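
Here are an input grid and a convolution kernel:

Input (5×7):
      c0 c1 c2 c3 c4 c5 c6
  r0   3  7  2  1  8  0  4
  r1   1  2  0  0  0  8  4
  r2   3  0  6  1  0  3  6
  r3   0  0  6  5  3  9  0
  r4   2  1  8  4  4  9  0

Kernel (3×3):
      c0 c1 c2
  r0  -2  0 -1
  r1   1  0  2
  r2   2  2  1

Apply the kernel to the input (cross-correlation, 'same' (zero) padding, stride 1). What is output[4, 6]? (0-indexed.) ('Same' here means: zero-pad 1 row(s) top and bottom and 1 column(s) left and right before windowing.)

The receptive field on the zero-padded input at this output position is [9 0 0 / 9 0 0 / 0 0 0]. Elementwise product with the kernel and sum: 9·-2 + 0·-1 + 9·1 + 0·2 + 0·2 + 0·2 + 0·1.

-9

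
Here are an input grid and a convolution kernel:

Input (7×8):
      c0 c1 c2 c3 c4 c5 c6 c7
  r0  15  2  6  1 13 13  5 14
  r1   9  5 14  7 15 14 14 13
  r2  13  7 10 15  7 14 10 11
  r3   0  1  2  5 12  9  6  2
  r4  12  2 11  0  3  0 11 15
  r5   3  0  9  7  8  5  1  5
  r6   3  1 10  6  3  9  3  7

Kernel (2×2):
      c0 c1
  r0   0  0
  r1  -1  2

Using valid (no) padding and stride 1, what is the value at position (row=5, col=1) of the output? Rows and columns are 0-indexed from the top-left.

19

The receptive field on the input at this output position is [0 9 / 1 10]. Elementwise product with the kernel and sum: 1·-1 + 10·2.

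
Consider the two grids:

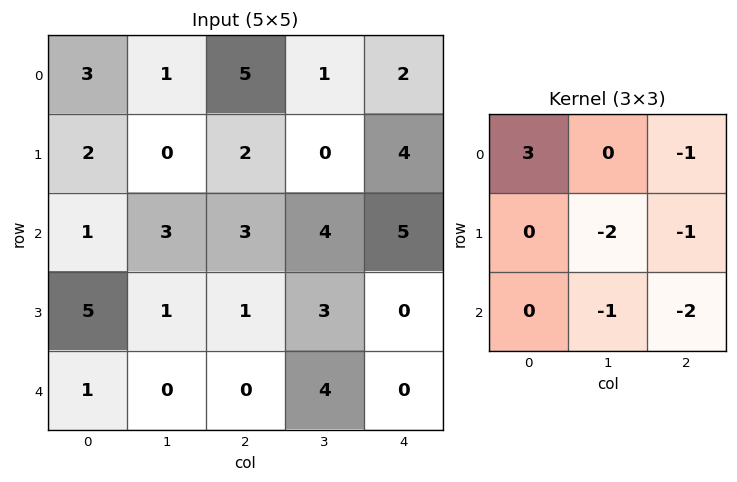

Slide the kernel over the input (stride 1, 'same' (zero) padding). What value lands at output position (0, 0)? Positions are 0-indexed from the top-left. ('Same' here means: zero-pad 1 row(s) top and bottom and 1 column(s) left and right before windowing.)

-9

The receptive field on the zero-padded input at this output position is [0 0 0 / 0 3 1 / 0 2 0]. Elementwise product with the kernel and sum: 0·3 + 0·-1 + 3·-2 + 1·-1 + 2·-1 + 0·-2.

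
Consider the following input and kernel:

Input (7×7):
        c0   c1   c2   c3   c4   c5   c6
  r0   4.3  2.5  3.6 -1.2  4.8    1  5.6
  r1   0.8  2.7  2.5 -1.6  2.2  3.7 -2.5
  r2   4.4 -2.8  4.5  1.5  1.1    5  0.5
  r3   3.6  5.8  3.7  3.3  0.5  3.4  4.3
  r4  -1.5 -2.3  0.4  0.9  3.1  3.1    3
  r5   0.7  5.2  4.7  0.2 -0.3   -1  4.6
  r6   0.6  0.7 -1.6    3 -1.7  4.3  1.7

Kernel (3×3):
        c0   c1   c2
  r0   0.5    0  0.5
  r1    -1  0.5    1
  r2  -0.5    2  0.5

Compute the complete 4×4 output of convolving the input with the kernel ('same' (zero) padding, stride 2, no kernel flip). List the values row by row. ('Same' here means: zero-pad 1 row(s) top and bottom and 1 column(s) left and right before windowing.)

7.6 0.95 11.65 -5.05
10.85 13.25 6.15 4
3.85 14.85 5.9 9.8
3.6 4.2 0.05 -3.95

Output[0,0]: The receptive field on the zero-padded input at this output position is [0 0 0 / 0 4.3 2.5 / 0 0.8 2.7]. Elementwise product with the kernel and sum: 0·0.5 + 0·0.5 + 0·-1 + 4.3·0.5 + 2.5·1 + 0·-0.5 + 0.8·2 + 2.7·0.5.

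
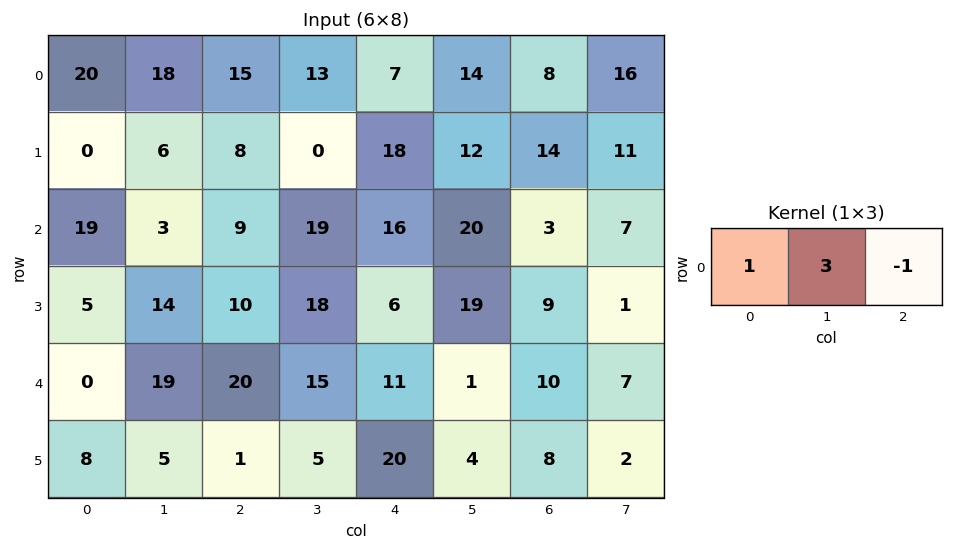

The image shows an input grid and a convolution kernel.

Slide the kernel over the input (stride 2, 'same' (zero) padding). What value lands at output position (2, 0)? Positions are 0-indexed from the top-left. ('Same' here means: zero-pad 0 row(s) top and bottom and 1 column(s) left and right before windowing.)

-19

The receptive field on the zero-padded input at this output position is [0 0 19]. Elementwise product with the kernel and sum: 0·1 + 0·3 + 19·-1.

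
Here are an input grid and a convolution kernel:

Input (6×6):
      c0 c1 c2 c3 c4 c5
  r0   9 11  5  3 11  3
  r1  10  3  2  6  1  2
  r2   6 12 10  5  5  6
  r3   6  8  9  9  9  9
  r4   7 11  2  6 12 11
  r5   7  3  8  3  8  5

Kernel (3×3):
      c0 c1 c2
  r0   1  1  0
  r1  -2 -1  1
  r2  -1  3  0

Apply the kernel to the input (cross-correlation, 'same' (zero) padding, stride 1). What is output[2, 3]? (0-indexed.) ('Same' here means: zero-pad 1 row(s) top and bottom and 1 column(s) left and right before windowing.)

6

The receptive field on the zero-padded input at this output position is [2 6 1 / 10 5 5 / 9 9 9]. Elementwise product with the kernel and sum: 2·1 + 6·1 + 10·-2 + 5·-1 + 5·1 + 9·-1 + 9·3.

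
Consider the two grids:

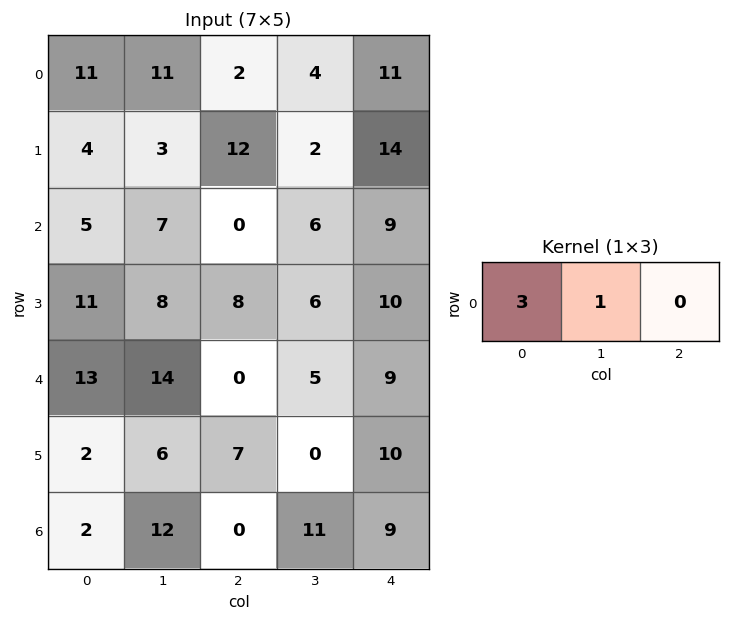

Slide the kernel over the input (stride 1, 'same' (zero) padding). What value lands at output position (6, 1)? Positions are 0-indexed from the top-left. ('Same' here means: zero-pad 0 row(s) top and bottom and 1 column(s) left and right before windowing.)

The receptive field on the zero-padded input at this output position is [2 12 0]. Elementwise product with the kernel and sum: 2·3 + 12·1.

18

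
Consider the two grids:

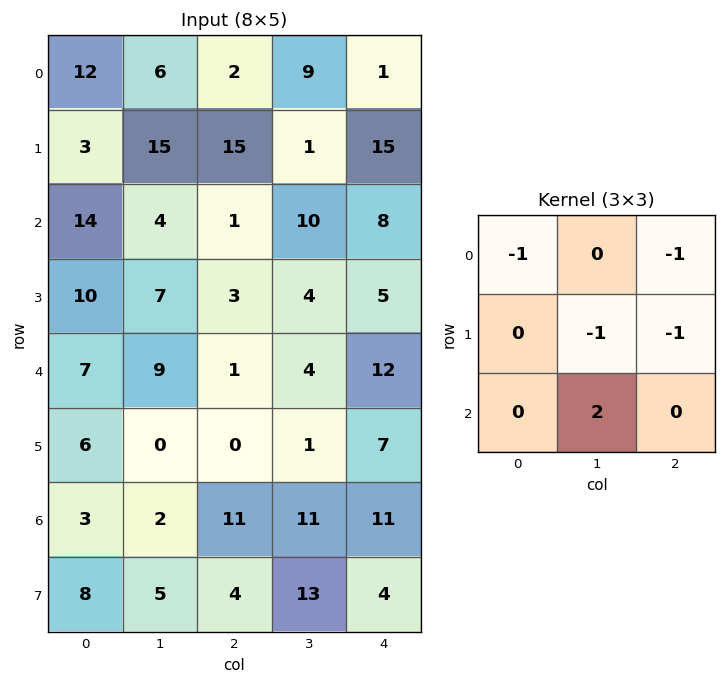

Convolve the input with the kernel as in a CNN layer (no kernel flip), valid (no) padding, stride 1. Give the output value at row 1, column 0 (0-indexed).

The receptive field on the input at this output position is [3 15 15 / 14 4 1 / 10 7 3]. Elementwise product with the kernel and sum: 3·-1 + 15·-1 + 4·-1 + 1·-1 + 7·2.

-9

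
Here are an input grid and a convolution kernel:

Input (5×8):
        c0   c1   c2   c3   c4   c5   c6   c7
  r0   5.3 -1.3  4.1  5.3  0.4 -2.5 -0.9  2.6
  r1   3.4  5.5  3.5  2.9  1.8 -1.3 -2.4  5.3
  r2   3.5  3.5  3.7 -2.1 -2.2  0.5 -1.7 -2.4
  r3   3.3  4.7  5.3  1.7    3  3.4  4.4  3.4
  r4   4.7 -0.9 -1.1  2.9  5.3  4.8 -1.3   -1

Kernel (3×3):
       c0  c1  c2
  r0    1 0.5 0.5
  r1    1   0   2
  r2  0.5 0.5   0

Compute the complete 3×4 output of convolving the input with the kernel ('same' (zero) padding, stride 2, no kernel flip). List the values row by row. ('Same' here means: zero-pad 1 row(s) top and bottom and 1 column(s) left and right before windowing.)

Output[0,0]: The receptive field on the zero-padded input at this output position is [0 0 0 / 0 5.3 -1.3 / 0 3.4 5.5]. Elementwise product with the kernel and sum: 0·1 + 0·0.5 + 0·0.5 + 0·1 + -1.3·2 + 0·0.5 + 3.4·0.5.

-0.9 13.8 2.65 0.85
13.1 13 4.4 -0.25
2.2 13.1 17.4 10.1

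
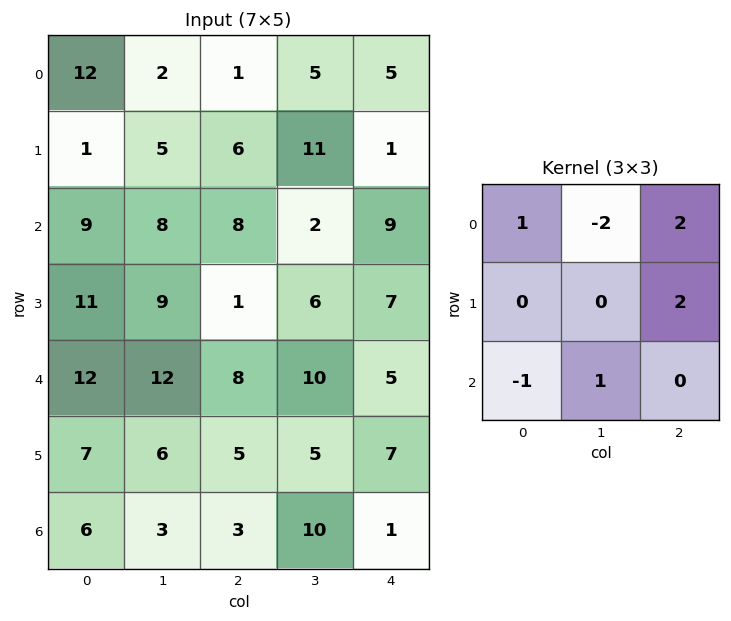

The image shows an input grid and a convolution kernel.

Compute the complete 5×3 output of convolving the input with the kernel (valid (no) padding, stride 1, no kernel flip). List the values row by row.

21 32 -3
17 11 9
11 4 38
10 38 13
11 26 19

Output[0,0]: The receptive field on the input at this output position is [12 2 1 / 1 5 6 / 9 8 8]. Elementwise product with the kernel and sum: 12·1 + 2·-2 + 1·2 + 6·2 + 9·-1 + 8·1.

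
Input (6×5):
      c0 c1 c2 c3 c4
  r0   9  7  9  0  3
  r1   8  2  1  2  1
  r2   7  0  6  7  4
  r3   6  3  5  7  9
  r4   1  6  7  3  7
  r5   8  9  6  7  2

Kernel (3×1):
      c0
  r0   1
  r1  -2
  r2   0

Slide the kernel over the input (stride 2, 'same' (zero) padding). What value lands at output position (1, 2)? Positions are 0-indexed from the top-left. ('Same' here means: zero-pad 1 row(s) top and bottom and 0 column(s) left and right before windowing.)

The receptive field on the zero-padded input at this output position is [1 / 4 / 9]. Elementwise product with the kernel and sum: 1·1 + 4·-2.

-7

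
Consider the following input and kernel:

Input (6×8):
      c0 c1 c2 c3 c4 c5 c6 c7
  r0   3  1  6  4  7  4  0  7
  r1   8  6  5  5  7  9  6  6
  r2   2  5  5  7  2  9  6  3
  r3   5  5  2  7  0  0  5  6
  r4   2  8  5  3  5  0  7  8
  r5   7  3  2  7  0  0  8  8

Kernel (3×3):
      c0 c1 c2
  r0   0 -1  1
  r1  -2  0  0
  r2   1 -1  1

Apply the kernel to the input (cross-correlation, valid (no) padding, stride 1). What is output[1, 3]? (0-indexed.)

-5

The receptive field on the input at this output position is [5 7 9 / 7 2 9 / 7 0 0]. Elementwise product with the kernel and sum: 7·-1 + 9·1 + 7·-2 + 7·1 + 0·-1 + 0·1.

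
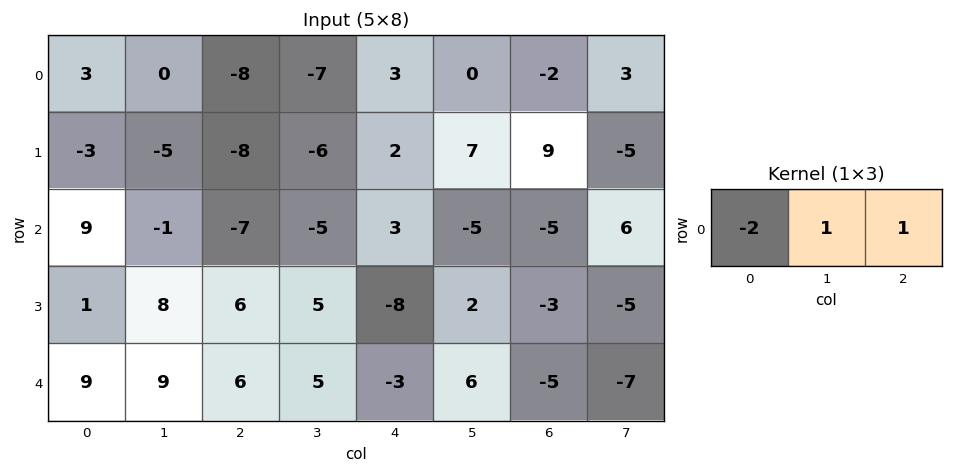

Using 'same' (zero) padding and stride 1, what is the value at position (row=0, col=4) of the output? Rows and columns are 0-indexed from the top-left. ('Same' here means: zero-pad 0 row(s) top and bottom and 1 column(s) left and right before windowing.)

The receptive field on the zero-padded input at this output position is [-7 3 0]. Elementwise product with the kernel and sum: -7·-2 + 3·1 + 0·1.

17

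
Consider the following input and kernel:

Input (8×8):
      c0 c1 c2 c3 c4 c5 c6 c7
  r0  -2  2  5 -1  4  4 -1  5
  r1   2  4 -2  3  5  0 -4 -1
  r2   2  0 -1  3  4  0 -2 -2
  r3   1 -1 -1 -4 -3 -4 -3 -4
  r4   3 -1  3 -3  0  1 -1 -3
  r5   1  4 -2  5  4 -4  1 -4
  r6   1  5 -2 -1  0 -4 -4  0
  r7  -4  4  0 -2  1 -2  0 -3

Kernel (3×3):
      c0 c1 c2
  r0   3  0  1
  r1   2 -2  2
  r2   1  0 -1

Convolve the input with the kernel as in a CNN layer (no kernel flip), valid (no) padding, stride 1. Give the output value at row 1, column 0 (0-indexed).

The receptive field on the input at this output position is [2 4 -2 / 2 0 -1 / 1 -1 -1]. Elementwise product with the kernel and sum: 2·3 + -2·1 + 2·2 + 0·-2 + -1·2 + 1·1 + -1·-1.

8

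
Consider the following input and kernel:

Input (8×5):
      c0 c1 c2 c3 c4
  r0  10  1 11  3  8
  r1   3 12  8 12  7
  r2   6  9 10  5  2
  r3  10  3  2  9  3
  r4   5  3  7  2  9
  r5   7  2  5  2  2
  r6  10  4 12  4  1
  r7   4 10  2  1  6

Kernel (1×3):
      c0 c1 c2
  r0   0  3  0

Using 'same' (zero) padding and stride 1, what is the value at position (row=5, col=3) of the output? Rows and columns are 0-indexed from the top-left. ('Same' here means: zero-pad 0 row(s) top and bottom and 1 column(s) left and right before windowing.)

6

The receptive field on the zero-padded input at this output position is [5 2 2]. Elementwise product with the kernel and sum: 2·3.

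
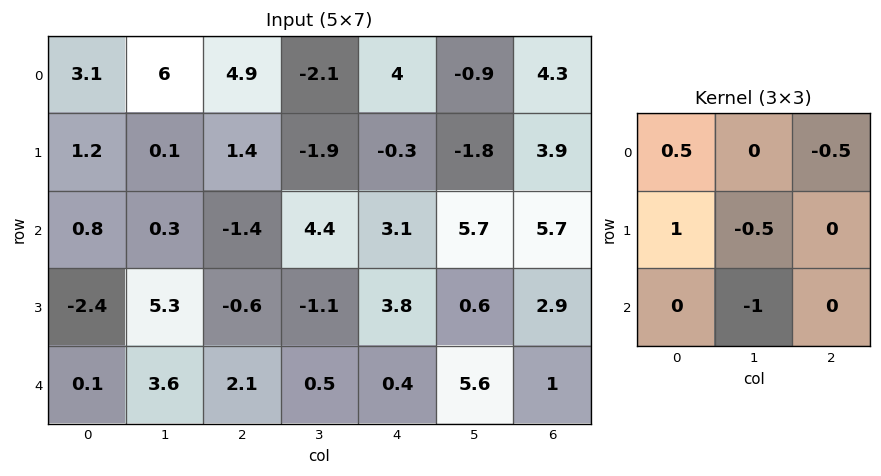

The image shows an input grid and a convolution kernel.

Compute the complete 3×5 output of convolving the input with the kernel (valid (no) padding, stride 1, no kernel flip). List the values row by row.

Output[0,0]: The receptive field on the input at this output position is [3.1 6 4.9 / 1.2 0.1 1.4 / 0.8 0.3 -1.4]. Elementwise product with the kernel and sum: 3.1·0.5 + 4.9·-0.5 + 1.2·1 + 0.1·-0.5 + 0.3·-1.

-0.05 4.85 -1.6 -5.45 -5.25
-4.75 2.6 -1.65 -1 -2.45
-7.55 1.45 -2.8 -4.05 -3.4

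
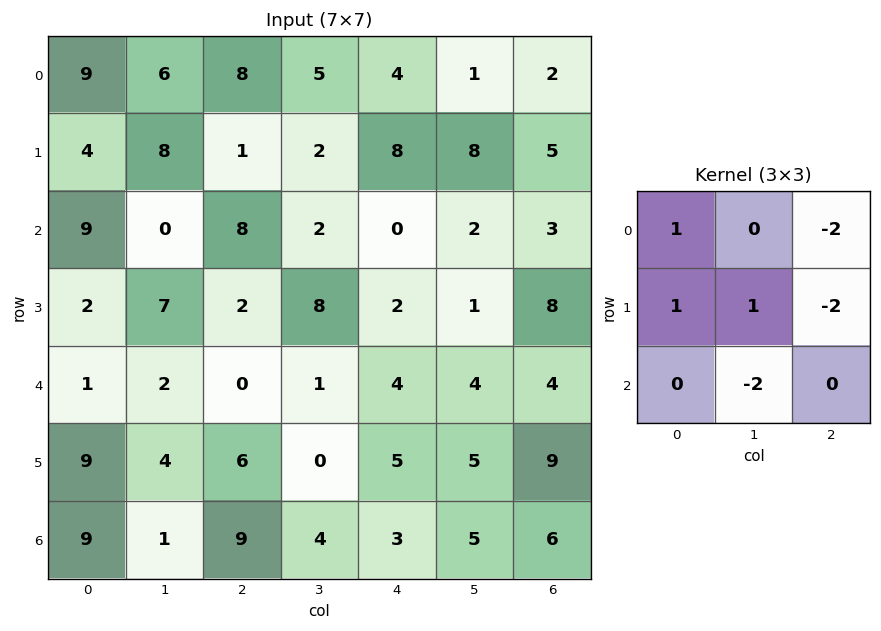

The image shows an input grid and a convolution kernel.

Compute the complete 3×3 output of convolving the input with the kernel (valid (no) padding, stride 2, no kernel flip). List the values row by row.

Output[0,0]: The receptive field on the input at this output position is [9 6 8 / 4 8 1 / 9 0 8]. Elementwise product with the kernel and sum: 9·1 + 8·-2 + 4·1 + 8·1 + 1·-2 + 0·-2.
Output[0,1]: The receptive field on the input at this output position is [8 5 4 / 1 2 8 / 8 2 0]. Elementwise product with the kernel and sum: 8·1 + 4·-2 + 1·1 + 2·1 + 8·-2 + 2·-2.

3 -17 2
-6 12 -27
0 -20 -22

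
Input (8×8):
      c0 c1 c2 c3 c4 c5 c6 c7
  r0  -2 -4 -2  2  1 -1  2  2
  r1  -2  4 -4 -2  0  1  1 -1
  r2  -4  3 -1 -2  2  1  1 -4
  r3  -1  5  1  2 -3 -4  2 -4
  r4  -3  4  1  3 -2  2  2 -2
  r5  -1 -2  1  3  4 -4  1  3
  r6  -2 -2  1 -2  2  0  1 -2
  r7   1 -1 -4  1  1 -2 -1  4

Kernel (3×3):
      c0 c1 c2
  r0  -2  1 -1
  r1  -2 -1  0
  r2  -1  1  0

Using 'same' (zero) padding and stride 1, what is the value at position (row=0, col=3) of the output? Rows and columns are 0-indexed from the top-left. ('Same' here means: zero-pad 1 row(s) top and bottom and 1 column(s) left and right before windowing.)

The receptive field on the zero-padded input at this output position is [0 0 0 / -2 2 1 / -4 -2 0]. Elementwise product with the kernel and sum: 0·-2 + 0·1 + 0·-1 + -2·-2 + 2·-1 + -4·-1 + -2·1.

4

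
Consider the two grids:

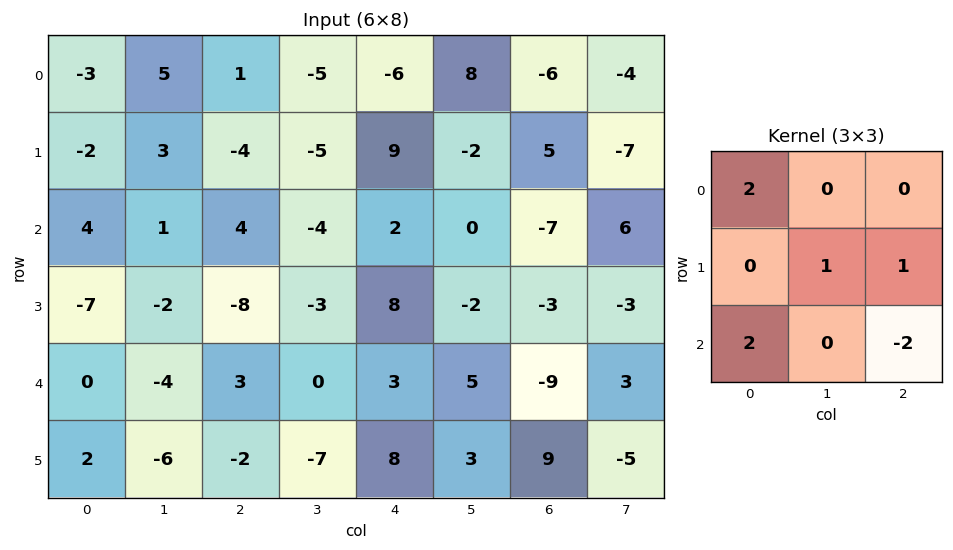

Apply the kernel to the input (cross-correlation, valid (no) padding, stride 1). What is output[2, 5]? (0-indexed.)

The receptive field on the input at this output position is [0 -7 6 / -2 -3 -3 / 5 -9 3]. Elementwise product with the kernel and sum: 0·2 + -3·1 + -3·1 + 5·2 + 3·-2.

-2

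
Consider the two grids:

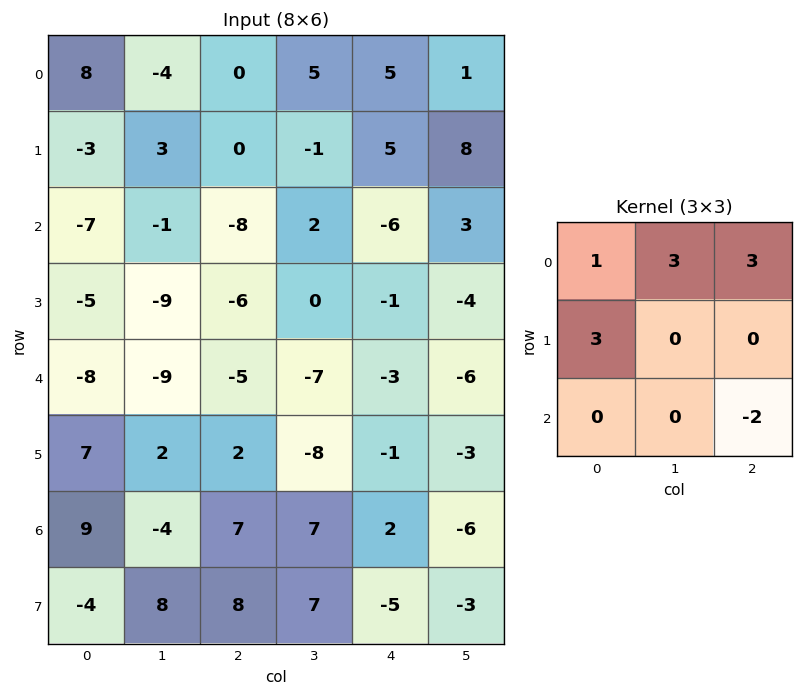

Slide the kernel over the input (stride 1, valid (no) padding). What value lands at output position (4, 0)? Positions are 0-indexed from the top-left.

-43

The receptive field on the input at this output position is [-8 -9 -5 / 7 2 2 / 9 -4 7]. Elementwise product with the kernel and sum: -8·1 + -9·3 + -5·3 + 7·3 + 7·-2.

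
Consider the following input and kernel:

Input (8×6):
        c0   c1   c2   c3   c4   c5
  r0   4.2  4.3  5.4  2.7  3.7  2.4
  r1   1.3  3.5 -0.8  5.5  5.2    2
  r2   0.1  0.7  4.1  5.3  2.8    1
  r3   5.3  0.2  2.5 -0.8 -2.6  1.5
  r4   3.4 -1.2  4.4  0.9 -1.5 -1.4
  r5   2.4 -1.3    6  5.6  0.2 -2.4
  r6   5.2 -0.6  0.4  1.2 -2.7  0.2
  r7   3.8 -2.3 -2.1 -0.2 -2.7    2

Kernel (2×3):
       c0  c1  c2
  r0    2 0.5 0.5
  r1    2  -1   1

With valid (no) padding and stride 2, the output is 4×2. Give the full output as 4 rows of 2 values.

11.55 12.1
15.5 15.45
20.5 15.1
18.1 -6.65

Output[0,0]: The receptive field on the input at this output position is [4.2 4.3 5.4 / 1.3 3.5 -0.8]. Elementwise product with the kernel and sum: 4.2·2 + 4.3·0.5 + 5.4·0.5 + 1.3·2 + 3.5·-1 + -0.8·1.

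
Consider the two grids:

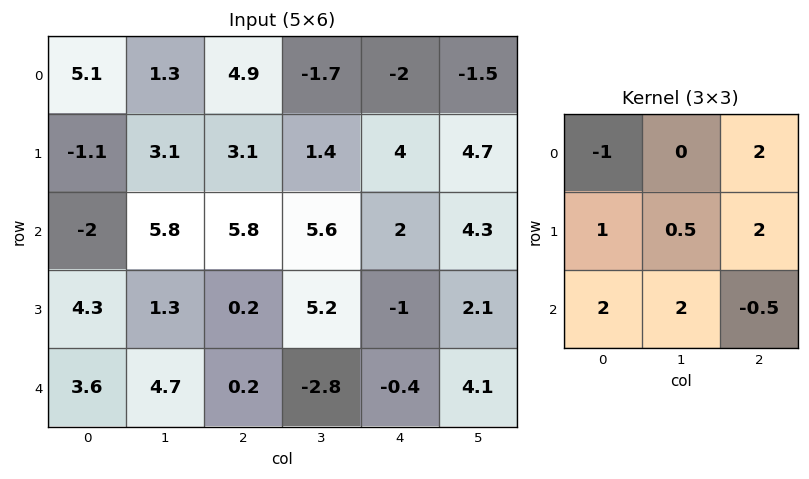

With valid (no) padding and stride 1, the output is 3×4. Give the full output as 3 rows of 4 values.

Output[0,0]: The receptive field on the input at this output position is [5.1 1.3 4.9 / -1.1 3.1 3.1 / -2 5.8 5.8]. Elementwise product with the kernel and sum: 5.1·-1 + 4.9·2 + -1.1·1 + 3.1·0.5 + 3.1·2 + -2·2 + 5.8·2 + 5.8·-0.5.

16.05 23.15 24.7 24.55
30.9 20 28.8 30.55
35.45 28.4 -6 3.45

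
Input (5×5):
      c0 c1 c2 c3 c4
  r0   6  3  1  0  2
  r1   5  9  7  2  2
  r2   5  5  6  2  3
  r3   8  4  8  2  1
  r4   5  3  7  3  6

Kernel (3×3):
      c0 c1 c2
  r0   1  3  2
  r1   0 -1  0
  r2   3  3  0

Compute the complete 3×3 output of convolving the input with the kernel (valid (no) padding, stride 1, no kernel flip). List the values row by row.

Output[0,0]: The receptive field on the input at this output position is [6 3 1 / 5 9 7 / 5 5 6]. Elementwise product with the kernel and sum: 6·1 + 3·3 + 1·2 + 9·-1 + 5·3 + 5·3.
Output[0,1]: The receptive field on the input at this output position is [3 1 0 / 9 7 2 / 5 6 2]. Elementwise product with the kernel and sum: 3·1 + 1·3 + 0·2 + 7·-1 + 5·3 + 6·3.

38 32 27
77 64 45
52 49 46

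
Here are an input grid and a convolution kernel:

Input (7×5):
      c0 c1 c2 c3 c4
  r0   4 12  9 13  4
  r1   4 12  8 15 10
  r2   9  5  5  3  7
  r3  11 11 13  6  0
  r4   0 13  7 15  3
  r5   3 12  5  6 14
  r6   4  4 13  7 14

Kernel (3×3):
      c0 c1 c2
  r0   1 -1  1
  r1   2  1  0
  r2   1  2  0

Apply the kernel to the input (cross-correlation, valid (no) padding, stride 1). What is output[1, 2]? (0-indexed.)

The receptive field on the input at this output position is [8 15 10 / 5 3 7 / 13 6 0]. Elementwise product with the kernel and sum: 8·1 + 15·-1 + 10·1 + 5·2 + 3·1 + 13·1 + 6·2.

41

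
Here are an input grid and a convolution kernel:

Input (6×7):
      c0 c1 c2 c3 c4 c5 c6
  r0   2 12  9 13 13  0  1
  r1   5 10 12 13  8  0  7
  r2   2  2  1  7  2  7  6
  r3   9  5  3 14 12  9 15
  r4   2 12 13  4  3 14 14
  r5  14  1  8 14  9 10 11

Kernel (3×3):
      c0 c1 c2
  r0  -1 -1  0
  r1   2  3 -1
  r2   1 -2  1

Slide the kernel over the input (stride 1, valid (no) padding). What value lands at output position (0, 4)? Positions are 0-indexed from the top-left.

-10

The receptive field on the input at this output position is [13 0 1 / 8 0 7 / 2 7 6]. Elementwise product with the kernel and sum: 13·-1 + 0·-1 + 8·2 + 0·3 + 7·-1 + 2·1 + 7·-2 + 6·1.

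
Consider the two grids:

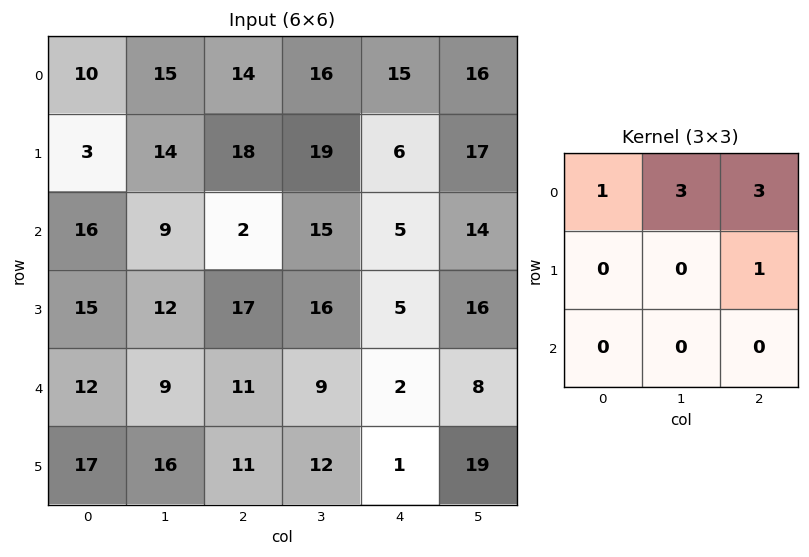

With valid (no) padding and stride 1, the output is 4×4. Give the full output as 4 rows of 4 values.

Output[0,0]: The receptive field on the input at this output position is [10 15 14 / 3 14 18 / 16 9 2]. Elementwise product with the kernel and sum: 10·1 + 15·3 + 14·3 + 18·1.

115 124 113 126
101 140 98 102
66 76 67 88
113 120 82 87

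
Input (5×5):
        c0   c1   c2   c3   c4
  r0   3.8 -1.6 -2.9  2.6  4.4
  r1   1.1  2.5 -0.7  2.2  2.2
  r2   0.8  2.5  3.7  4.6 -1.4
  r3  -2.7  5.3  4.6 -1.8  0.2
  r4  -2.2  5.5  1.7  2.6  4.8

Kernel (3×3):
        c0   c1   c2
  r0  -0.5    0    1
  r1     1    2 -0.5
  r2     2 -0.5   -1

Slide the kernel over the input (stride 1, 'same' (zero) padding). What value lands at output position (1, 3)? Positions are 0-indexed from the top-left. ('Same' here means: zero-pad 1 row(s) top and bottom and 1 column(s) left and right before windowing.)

14.95

The receptive field on the zero-padded input at this output position is [-2.9 2.6 4.4 / -0.7 2.2 2.2 / 3.7 4.6 -1.4]. Elementwise product with the kernel and sum: -2.9·-0.5 + 4.4·1 + -0.7·1 + 2.2·2 + 2.2·-0.5 + 3.7·2 + 4.6·-0.5 + -1.4·-1.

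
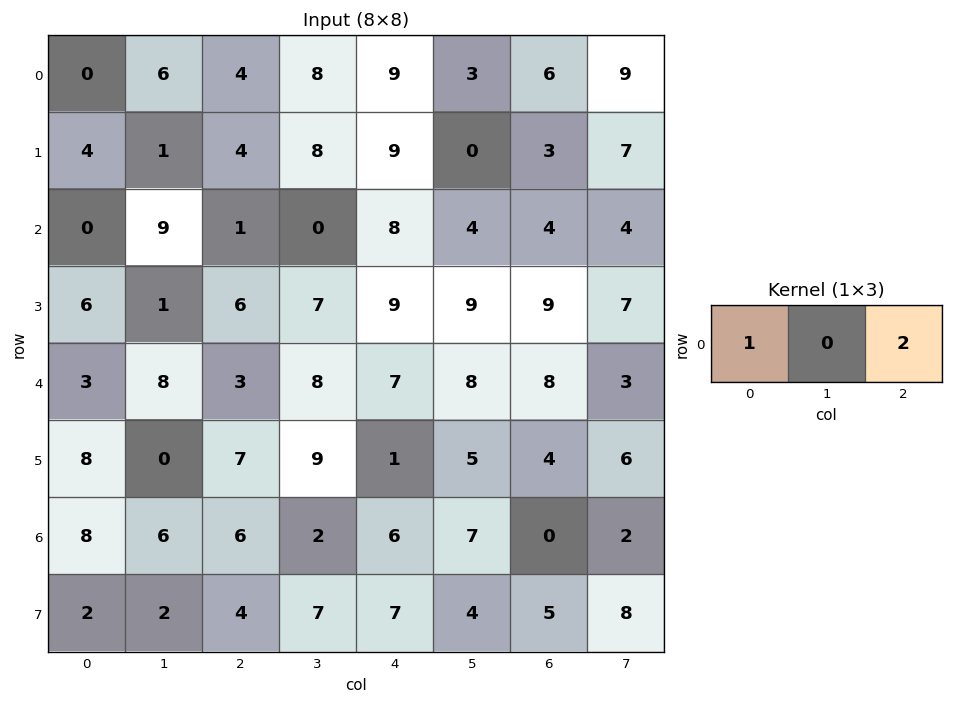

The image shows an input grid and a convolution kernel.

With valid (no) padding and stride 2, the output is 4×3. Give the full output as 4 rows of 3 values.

Output[0,0]: The receptive field on the input at this output position is [0 6 4]. Elementwise product with the kernel and sum: 0·1 + 4·2.
Output[0,1]: The receptive field on the input at this output position is [4 8 9]. Elementwise product with the kernel and sum: 4·1 + 9·2.

8 22 21
2 17 16
9 17 23
20 18 6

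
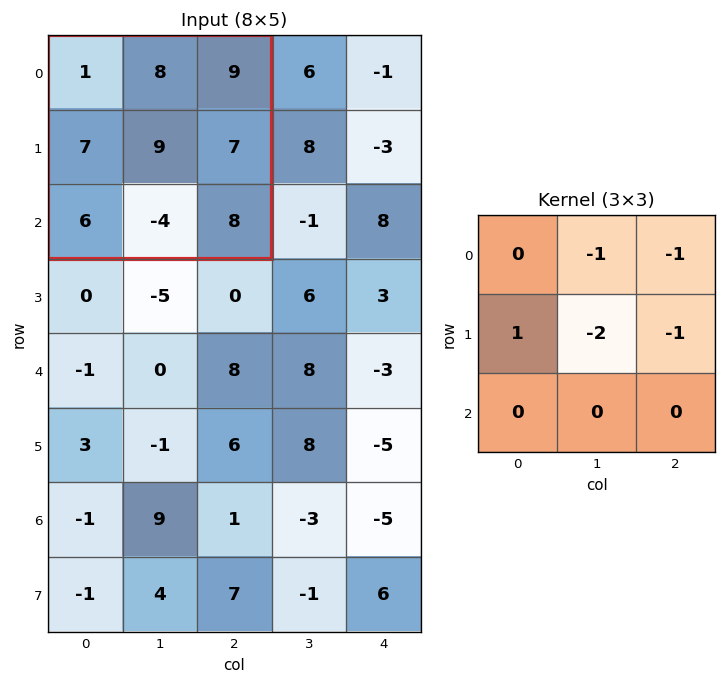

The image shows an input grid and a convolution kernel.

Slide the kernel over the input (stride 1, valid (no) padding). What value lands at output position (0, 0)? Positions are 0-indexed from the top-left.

-35

The receptive field on the input at this output position is [1 8 9 / 7 9 7 / 6 -4 8]. Elementwise product with the kernel and sum: 8·-1 + 9·-1 + 7·1 + 9·-2 + 7·-1.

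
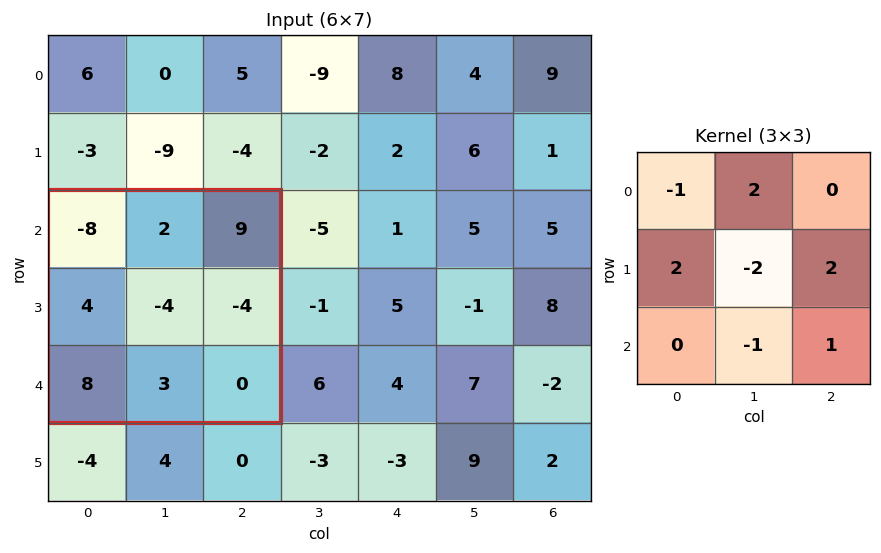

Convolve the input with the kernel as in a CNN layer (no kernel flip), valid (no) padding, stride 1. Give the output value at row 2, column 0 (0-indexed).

The receptive field on the input at this output position is [-8 2 9 / 4 -4 -4 / 8 3 0]. Elementwise product with the kernel and sum: -8·-1 + 2·2 + 4·2 + -4·-2 + -4·2 + 3·-1 + 0·1.

17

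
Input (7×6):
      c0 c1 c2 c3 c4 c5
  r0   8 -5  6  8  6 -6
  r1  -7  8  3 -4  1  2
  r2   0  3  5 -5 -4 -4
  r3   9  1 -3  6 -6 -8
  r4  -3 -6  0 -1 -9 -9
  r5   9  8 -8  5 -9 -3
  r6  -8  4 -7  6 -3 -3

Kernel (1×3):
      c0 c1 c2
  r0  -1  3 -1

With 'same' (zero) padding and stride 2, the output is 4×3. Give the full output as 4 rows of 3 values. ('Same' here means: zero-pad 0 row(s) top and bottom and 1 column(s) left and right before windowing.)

Output[0,0]: The receptive field on the zero-padded input at this output position is [0 8 -5]. Elementwise product with the kernel and sum: 0·-1 + 8·3 + -5·-1.
Output[0,1]: The receptive field on the zero-padded input at this output position is [-5 6 8]. Elementwise product with the kernel and sum: -5·-1 + 6·3 + 8·-1.

29 15 16
-3 17 -3
-3 7 -17
-28 -31 -12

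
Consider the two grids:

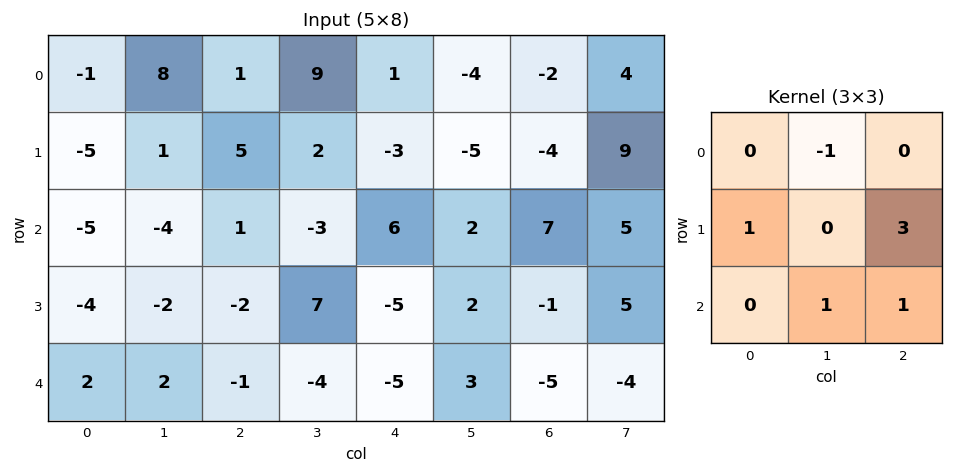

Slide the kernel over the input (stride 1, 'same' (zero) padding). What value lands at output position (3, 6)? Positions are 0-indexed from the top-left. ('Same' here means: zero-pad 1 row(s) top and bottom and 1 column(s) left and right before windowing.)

The receptive field on the zero-padded input at this output position is [2 7 5 / 2 -1 5 / 3 -5 -4]. Elementwise product with the kernel and sum: 7·-1 + 2·1 + 5·3 + -5·1 + -4·1.

1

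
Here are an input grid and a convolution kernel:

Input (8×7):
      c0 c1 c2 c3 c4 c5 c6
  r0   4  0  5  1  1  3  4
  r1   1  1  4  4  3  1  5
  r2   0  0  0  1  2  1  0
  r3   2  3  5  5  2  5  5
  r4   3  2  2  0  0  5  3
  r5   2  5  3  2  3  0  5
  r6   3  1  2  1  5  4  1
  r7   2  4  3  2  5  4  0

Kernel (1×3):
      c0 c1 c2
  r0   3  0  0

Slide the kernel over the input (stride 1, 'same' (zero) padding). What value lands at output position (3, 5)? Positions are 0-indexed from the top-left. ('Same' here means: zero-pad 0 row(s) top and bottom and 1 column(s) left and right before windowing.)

The receptive field on the zero-padded input at this output position is [2 5 5]. Elementwise product with the kernel and sum: 2·3.

6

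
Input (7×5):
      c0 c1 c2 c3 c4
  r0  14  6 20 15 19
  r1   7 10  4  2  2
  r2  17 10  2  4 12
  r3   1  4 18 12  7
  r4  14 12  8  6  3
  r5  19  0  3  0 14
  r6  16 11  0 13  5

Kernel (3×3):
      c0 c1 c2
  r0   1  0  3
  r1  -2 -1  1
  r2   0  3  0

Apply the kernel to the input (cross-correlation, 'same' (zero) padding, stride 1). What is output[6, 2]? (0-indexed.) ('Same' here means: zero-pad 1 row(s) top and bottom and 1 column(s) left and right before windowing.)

The receptive field on the zero-padded input at this output position is [0 3 0 / 11 0 13 / 0 0 0]. Elementwise product with the kernel and sum: 0·1 + 0·3 + 11·-2 + 0·-1 + 13·1 + 0·3.

-9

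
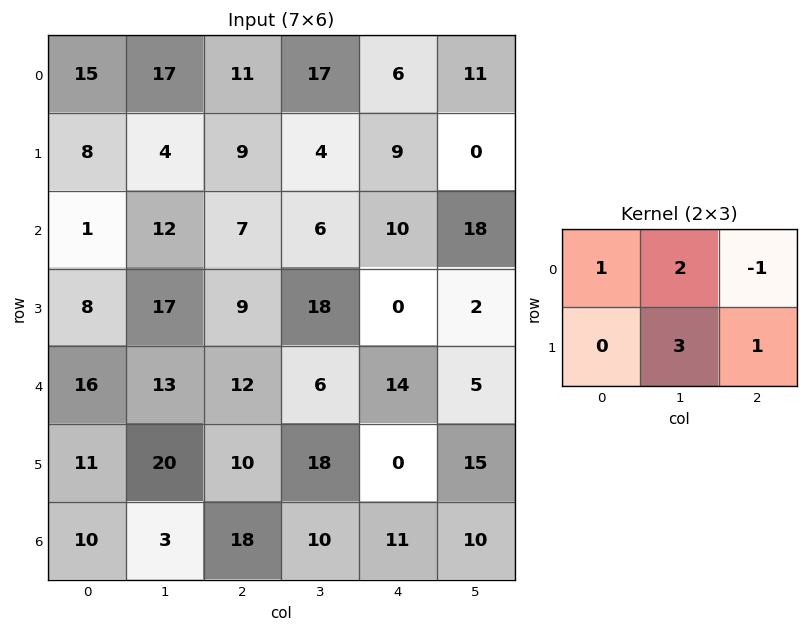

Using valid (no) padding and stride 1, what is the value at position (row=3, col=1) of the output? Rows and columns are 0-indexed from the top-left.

59

The receptive field on the input at this output position is [17 9 18 / 13 12 6]. Elementwise product with the kernel and sum: 17·1 + 9·2 + 18·-1 + 12·3 + 6·1.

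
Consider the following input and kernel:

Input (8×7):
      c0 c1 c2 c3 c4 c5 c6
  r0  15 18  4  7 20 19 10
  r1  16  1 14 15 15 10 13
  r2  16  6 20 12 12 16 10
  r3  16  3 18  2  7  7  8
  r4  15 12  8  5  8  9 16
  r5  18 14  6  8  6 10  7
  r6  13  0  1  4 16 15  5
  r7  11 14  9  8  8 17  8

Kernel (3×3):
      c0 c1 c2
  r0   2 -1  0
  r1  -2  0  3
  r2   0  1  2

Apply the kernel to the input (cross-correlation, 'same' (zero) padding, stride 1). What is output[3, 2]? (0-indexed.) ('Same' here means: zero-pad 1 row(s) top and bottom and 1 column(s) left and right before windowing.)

10

The receptive field on the zero-padded input at this output position is [6 20 12 / 3 18 2 / 12 8 5]. Elementwise product with the kernel and sum: 6·2 + 20·-1 + 3·-2 + 2·3 + 8·1 + 5·2.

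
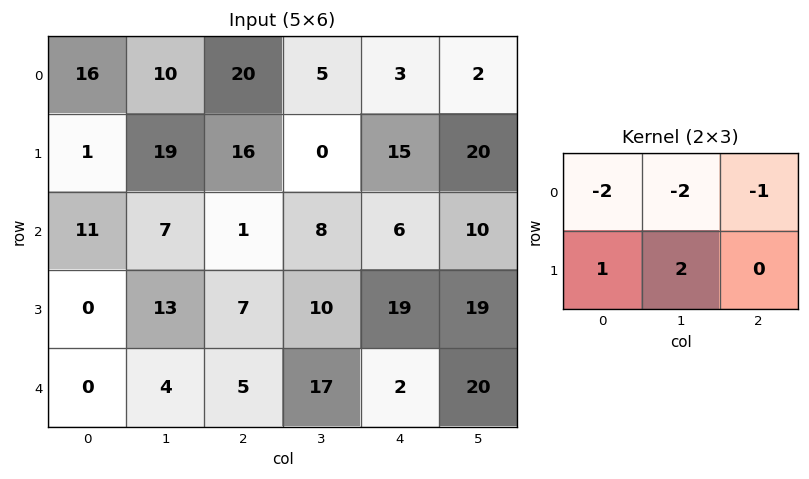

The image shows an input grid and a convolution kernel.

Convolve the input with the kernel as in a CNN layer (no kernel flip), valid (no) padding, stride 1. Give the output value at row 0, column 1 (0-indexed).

The receptive field on the input at this output position is [10 20 5 / 19 16 0]. Elementwise product with the kernel and sum: 10·-2 + 20·-2 + 5·-1 + 19·1 + 16·2.

-14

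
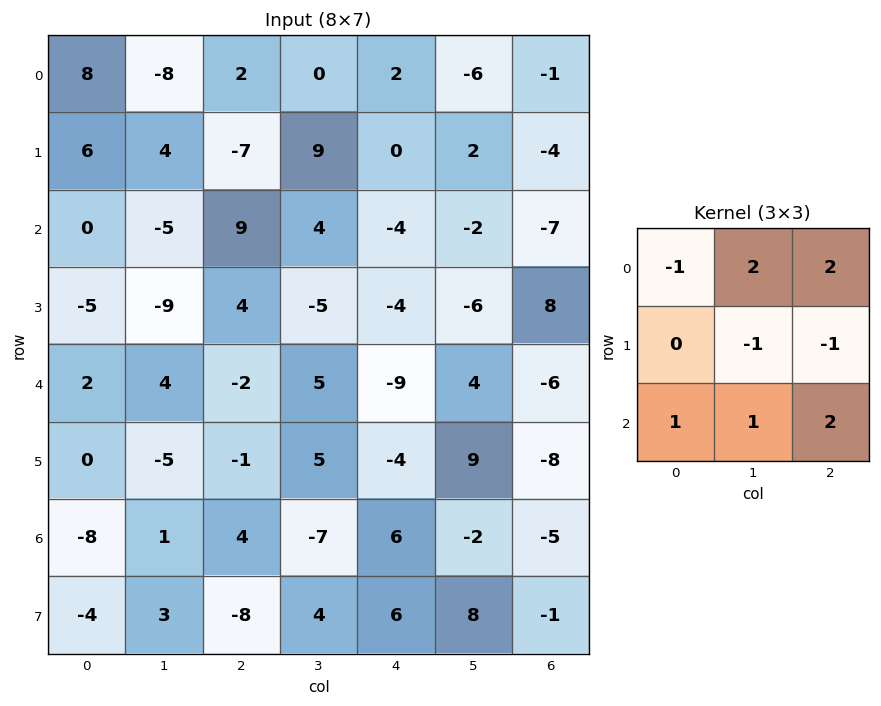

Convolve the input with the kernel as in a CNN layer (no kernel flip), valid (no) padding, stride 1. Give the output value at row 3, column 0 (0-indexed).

The receptive field on the input at this output position is [-5 -9 4 / 2 4 -2 / 0 -5 -1]. Elementwise product with the kernel and sum: -5·-1 + -9·2 + 4·2 + 4·-1 + -2·-1 + 0·1 + -5·1 + -1·2.

-14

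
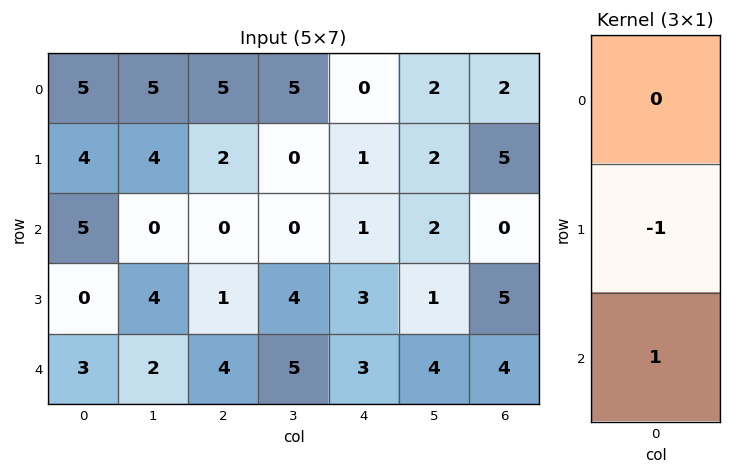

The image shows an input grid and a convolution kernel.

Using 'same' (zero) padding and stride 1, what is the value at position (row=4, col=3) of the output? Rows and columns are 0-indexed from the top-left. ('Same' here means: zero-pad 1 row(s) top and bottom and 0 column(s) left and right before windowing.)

The receptive field on the zero-padded input at this output position is [4 / 5 / 0]. Elementwise product with the kernel and sum: 5·-1 + 0·1.

-5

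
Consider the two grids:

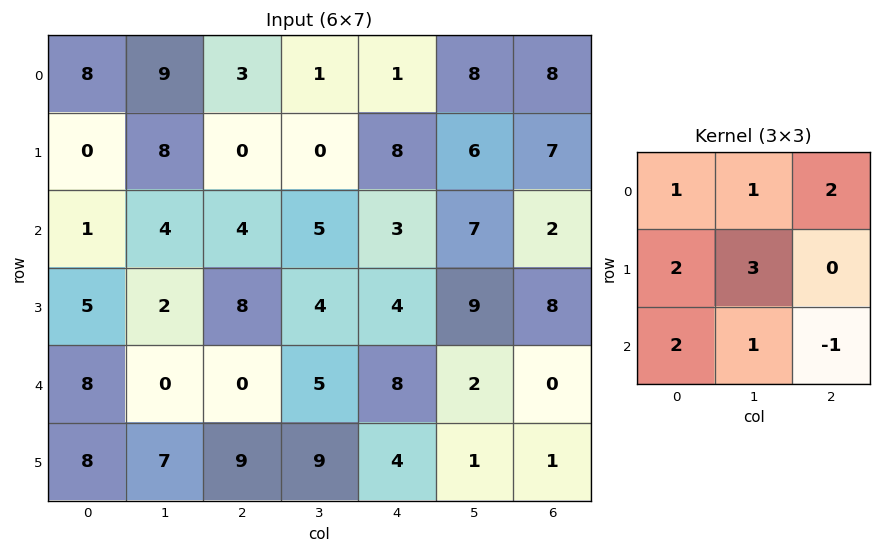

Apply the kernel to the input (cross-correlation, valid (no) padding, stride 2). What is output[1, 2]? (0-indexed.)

67

The receptive field on the input at this output position is [3 7 2 / 4 9 8 / 8 2 0]. Elementwise product with the kernel and sum: 3·1 + 7·1 + 2·2 + 4·2 + 9·3 + 8·2 + 2·1 + 0·-1.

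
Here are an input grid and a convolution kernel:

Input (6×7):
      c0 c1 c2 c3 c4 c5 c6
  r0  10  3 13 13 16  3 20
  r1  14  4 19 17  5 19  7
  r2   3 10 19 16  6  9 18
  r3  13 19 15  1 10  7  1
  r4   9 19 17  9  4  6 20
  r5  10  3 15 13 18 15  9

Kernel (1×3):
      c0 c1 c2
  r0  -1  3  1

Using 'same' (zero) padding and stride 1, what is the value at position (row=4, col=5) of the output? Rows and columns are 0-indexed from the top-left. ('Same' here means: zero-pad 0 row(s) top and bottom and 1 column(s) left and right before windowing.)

34

The receptive field on the zero-padded input at this output position is [4 6 20]. Elementwise product with the kernel and sum: 4·-1 + 6·3 + 20·1.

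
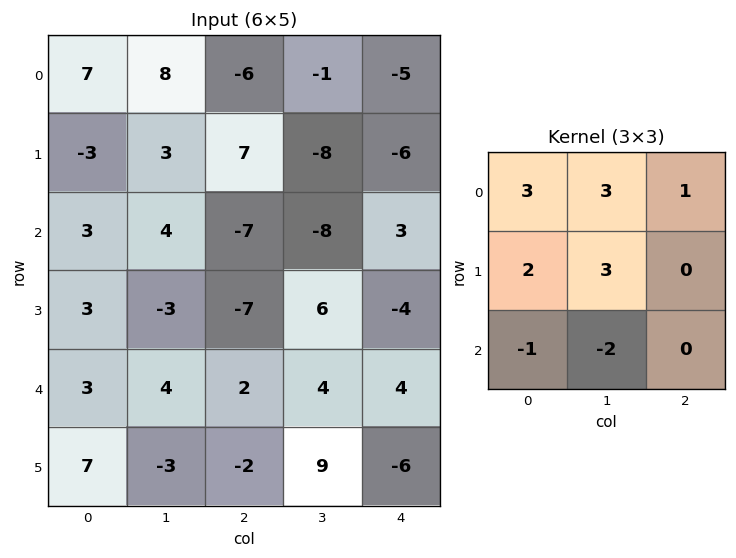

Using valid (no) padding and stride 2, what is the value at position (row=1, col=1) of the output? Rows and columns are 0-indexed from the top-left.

-48

The receptive field on the input at this output position is [-7 -8 3 / -7 6 -4 / 2 4 4]. Elementwise product with the kernel and sum: -7·3 + -8·3 + 3·1 + -7·2 + 6·3 + 2·-1 + 4·-2.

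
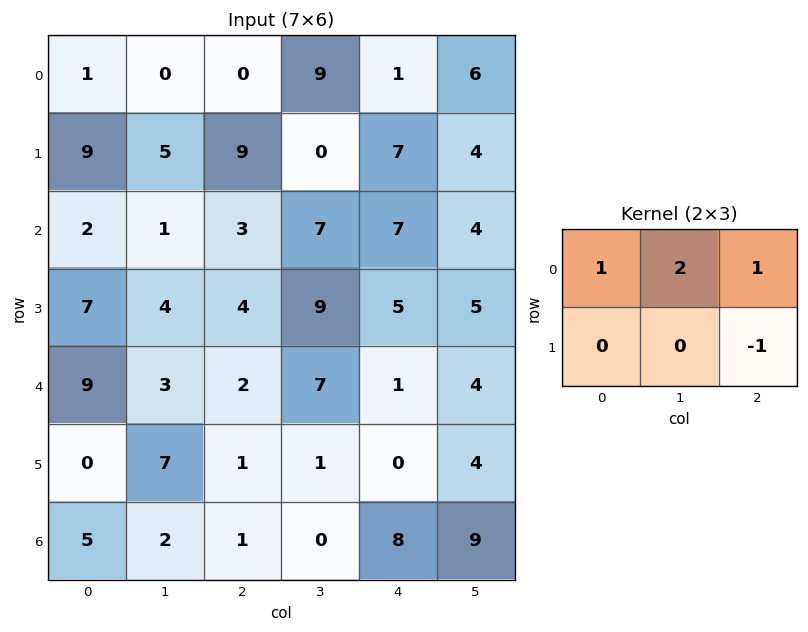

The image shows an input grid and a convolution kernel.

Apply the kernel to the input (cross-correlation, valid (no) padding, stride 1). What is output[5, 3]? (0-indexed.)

The receptive field on the input at this output position is [1 0 4 / 0 8 9]. Elementwise product with the kernel and sum: 1·1 + 0·2 + 4·1 + 9·-1.

-4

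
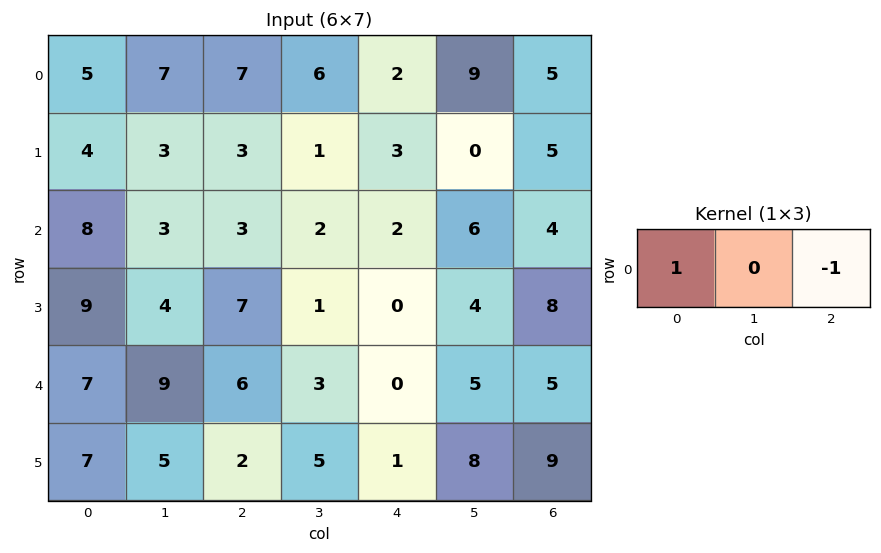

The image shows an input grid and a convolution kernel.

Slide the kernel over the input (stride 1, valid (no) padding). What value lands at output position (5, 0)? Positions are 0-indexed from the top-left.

The receptive field on the input at this output position is [7 5 2]. Elementwise product with the kernel and sum: 7·1 + 2·-1.

5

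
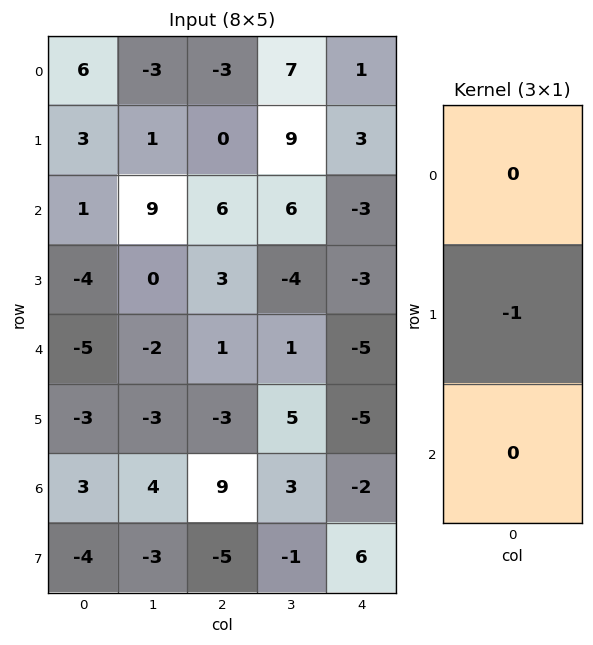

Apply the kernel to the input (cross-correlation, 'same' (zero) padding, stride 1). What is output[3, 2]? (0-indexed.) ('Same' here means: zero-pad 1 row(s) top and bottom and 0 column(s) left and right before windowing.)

The receptive field on the zero-padded input at this output position is [6 / 3 / 1]. Elementwise product with the kernel and sum: 3·-1.

-3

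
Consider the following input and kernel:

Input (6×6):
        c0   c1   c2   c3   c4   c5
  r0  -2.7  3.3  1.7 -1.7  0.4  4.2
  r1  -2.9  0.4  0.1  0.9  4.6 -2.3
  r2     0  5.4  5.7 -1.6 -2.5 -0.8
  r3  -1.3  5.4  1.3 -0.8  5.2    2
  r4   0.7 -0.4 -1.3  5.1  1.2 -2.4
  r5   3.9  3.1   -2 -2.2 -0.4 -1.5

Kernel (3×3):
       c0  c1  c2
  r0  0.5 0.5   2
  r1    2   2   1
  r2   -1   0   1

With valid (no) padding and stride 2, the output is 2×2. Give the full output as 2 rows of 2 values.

4.5 -0.8
21.6 5.75

Output[0,0]: The receptive field on the input at this output position is [-2.7 3.3 1.7 / -2.9 0.4 0.1 / 0 5.4 5.7]. Elementwise product with the kernel and sum: -2.7·0.5 + 3.3·0.5 + 1.7·2 + -2.9·2 + 0.4·2 + 0.1·1 + 0·-1 + 5.7·1.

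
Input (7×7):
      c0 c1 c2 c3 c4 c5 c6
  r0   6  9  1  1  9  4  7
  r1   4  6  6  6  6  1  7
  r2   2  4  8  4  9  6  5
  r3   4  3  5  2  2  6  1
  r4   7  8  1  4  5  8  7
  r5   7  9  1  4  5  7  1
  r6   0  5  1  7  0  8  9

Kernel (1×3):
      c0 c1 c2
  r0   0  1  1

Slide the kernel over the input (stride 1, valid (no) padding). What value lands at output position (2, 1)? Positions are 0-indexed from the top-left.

12

The receptive field on the input at this output position is [4 8 4]. Elementwise product with the kernel and sum: 8·1 + 4·1.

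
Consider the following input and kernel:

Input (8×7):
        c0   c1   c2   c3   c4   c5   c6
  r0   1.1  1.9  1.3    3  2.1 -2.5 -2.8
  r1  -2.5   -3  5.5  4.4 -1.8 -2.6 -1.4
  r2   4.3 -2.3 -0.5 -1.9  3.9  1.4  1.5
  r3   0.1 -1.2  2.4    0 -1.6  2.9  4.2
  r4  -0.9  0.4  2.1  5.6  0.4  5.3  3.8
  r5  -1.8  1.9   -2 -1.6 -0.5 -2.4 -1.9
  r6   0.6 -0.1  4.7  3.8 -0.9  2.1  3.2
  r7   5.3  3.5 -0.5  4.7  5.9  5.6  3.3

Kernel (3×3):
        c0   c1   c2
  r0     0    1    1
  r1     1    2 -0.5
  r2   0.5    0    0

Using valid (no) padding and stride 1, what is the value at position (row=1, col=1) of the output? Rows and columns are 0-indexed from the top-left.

6.95

The receptive field on the input at this output position is [-3 5.5 4.4 / -2.3 -0.5 -1.9 / -1.2 2.4 0]. Elementwise product with the kernel and sum: 5.5·1 + 4.4·1 + -2.3·1 + -0.5·2 + -1.9·-0.5 + -1.2·0.5.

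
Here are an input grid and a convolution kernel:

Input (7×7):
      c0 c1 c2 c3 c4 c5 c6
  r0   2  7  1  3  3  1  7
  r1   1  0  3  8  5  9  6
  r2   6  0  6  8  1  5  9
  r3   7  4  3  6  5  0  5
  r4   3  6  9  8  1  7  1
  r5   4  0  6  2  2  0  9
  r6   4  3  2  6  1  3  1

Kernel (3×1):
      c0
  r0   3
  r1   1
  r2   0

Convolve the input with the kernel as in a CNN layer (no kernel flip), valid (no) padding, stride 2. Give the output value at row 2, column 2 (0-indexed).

The receptive field on the input at this output position is [1 / 2 / 1]. Elementwise product with the kernel and sum: 1·3 + 2·1.

5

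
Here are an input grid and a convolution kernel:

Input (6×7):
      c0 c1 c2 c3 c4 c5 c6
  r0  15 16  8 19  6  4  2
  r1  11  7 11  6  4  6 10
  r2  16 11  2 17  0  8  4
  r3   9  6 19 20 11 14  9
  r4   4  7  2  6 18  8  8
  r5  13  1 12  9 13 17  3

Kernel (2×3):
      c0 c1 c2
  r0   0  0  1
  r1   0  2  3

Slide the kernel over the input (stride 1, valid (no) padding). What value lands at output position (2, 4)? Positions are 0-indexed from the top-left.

59

The receptive field on the input at this output position is [0 8 4 / 11 14 9]. Elementwise product with the kernel and sum: 4·1 + 14·2 + 9·3.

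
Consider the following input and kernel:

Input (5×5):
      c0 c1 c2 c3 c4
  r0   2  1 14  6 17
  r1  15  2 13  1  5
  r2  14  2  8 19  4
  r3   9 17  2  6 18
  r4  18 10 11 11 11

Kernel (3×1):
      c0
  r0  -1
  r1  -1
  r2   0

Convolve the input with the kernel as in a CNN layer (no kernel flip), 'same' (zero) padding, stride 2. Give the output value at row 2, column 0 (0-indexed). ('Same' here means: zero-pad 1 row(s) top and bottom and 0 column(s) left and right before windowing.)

The receptive field on the zero-padded input at this output position is [9 / 18 / 0]. Elementwise product with the kernel and sum: 9·-1 + 18·-1.

-27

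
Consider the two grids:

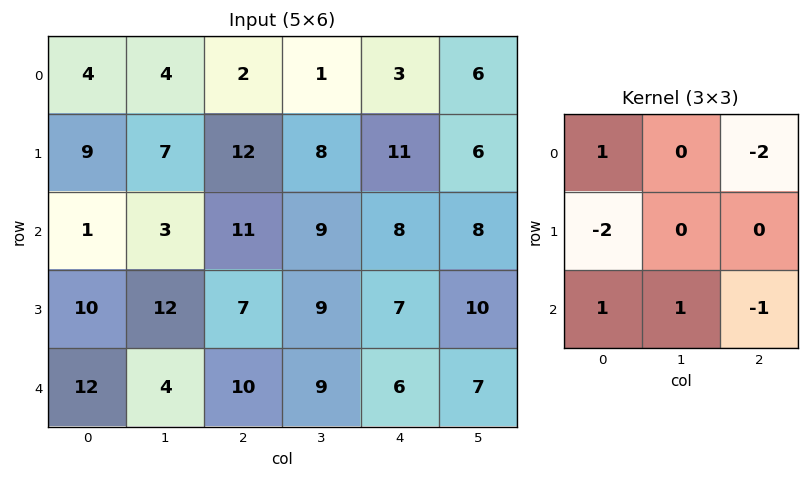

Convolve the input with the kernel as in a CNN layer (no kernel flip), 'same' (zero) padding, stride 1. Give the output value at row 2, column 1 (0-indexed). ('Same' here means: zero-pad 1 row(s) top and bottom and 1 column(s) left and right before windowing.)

The receptive field on the zero-padded input at this output position is [9 7 12 / 1 3 11 / 10 12 7]. Elementwise product with the kernel and sum: 9·1 + 12·-2 + 1·-2 + 10·1 + 12·1 + 7·-1.

-2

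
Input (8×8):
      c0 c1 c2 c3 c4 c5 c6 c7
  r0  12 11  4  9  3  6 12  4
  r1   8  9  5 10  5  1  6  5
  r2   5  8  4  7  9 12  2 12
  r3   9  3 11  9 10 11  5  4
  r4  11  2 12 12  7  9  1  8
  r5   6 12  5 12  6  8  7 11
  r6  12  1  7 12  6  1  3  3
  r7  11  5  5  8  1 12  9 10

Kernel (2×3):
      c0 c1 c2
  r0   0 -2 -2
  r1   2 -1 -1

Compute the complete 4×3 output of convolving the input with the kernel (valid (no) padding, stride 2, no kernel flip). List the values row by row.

-28 -29 -33
-20 -29 -24
-33 -46 -23
-4 -35 -27

Output[0,0]: The receptive field on the input at this output position is [12 11 4 / 8 9 5]. Elementwise product with the kernel and sum: 11·-2 + 4·-2 + 8·2 + 9·-1 + 5·-1.
Output[0,1]: The receptive field on the input at this output position is [4 9 3 / 5 10 5]. Elementwise product with the kernel and sum: 9·-2 + 3·-2 + 5·2 + 10·-1 + 5·-1.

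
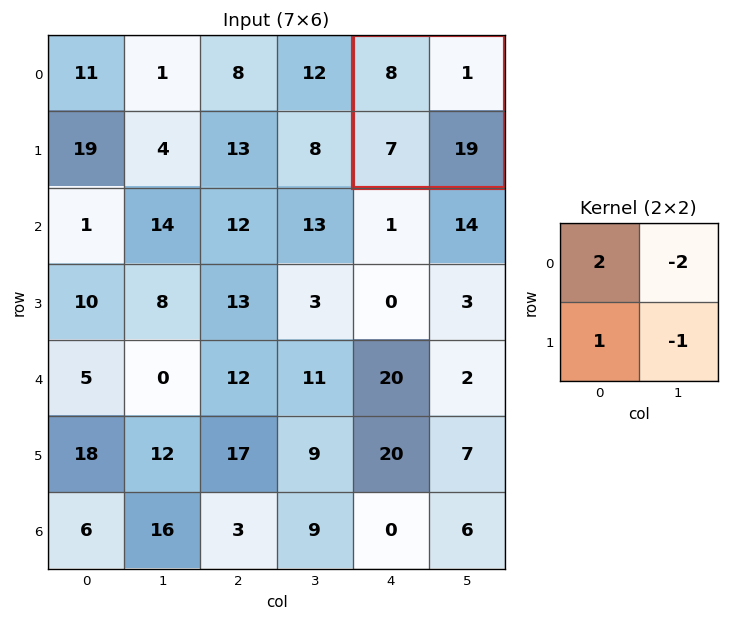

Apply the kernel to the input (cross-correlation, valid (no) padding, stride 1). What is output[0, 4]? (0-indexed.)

The receptive field on the input at this output position is [8 1 / 7 19]. Elementwise product with the kernel and sum: 8·2 + 1·-2 + 7·1 + 19·-1.

2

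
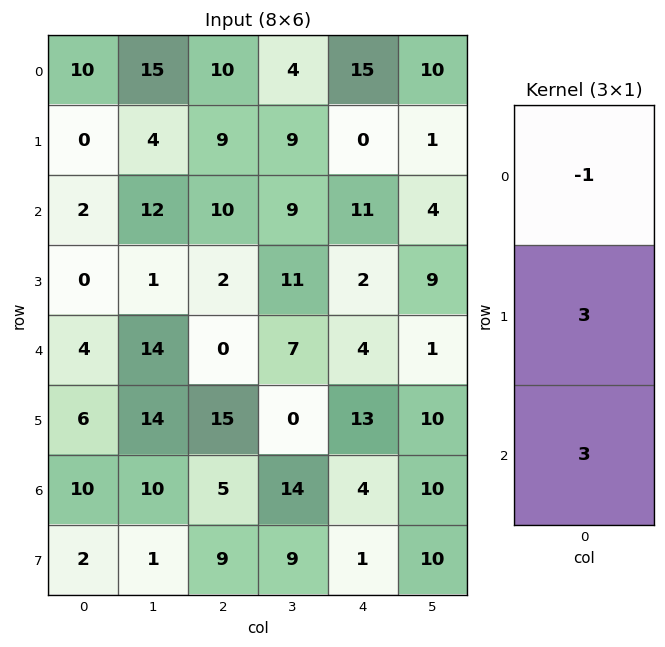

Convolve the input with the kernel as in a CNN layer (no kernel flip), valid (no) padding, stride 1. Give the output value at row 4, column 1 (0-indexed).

58

The receptive field on the input at this output position is [14 / 14 / 10]. Elementwise product with the kernel and sum: 14·-1 + 14·3 + 10·3.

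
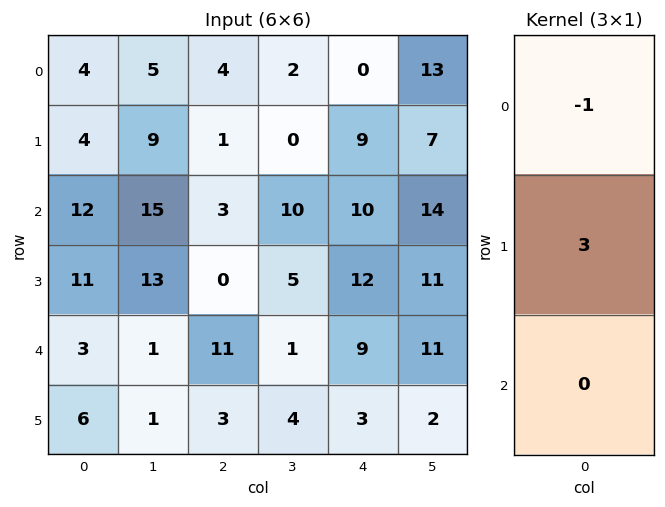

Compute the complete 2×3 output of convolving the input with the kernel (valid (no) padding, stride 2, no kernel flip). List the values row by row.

Output[0,0]: The receptive field on the input at this output position is [4 / 4 / 12]. Elementwise product with the kernel and sum: 4·-1 + 4·3.
Output[0,1]: The receptive field on the input at this output position is [4 / 1 / 3]. Elementwise product with the kernel and sum: 4·-1 + 1·3.

8 -1 27
21 -3 26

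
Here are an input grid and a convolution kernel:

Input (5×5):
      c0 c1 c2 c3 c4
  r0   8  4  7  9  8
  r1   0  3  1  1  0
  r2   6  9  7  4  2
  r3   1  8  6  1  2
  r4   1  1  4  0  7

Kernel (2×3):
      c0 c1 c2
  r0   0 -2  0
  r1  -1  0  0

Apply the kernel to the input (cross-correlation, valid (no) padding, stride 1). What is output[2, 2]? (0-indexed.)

-14

The receptive field on the input at this output position is [7 4 2 / 6 1 2]. Elementwise product with the kernel and sum: 4·-2 + 6·-1.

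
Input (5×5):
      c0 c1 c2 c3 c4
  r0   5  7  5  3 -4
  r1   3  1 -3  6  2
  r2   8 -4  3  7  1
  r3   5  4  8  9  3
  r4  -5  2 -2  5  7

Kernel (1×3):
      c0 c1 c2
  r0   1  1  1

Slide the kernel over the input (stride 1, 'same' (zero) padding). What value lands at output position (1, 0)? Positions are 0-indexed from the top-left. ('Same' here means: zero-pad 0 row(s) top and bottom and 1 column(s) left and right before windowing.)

The receptive field on the zero-padded input at this output position is [0 3 1]. Elementwise product with the kernel and sum: 0·1 + 3·1 + 1·1.

4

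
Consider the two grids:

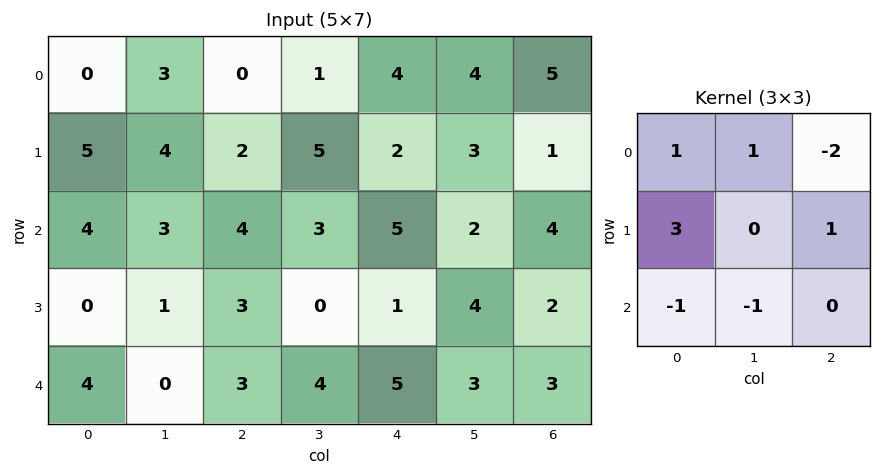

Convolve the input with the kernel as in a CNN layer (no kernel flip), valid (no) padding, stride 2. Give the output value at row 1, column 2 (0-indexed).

-4

The receptive field on the input at this output position is [5 2 4 / 1 4 2 / 5 3 3]. Elementwise product with the kernel and sum: 5·1 + 2·1 + 4·-2 + 1·3 + 2·1 + 5·-1 + 3·-1.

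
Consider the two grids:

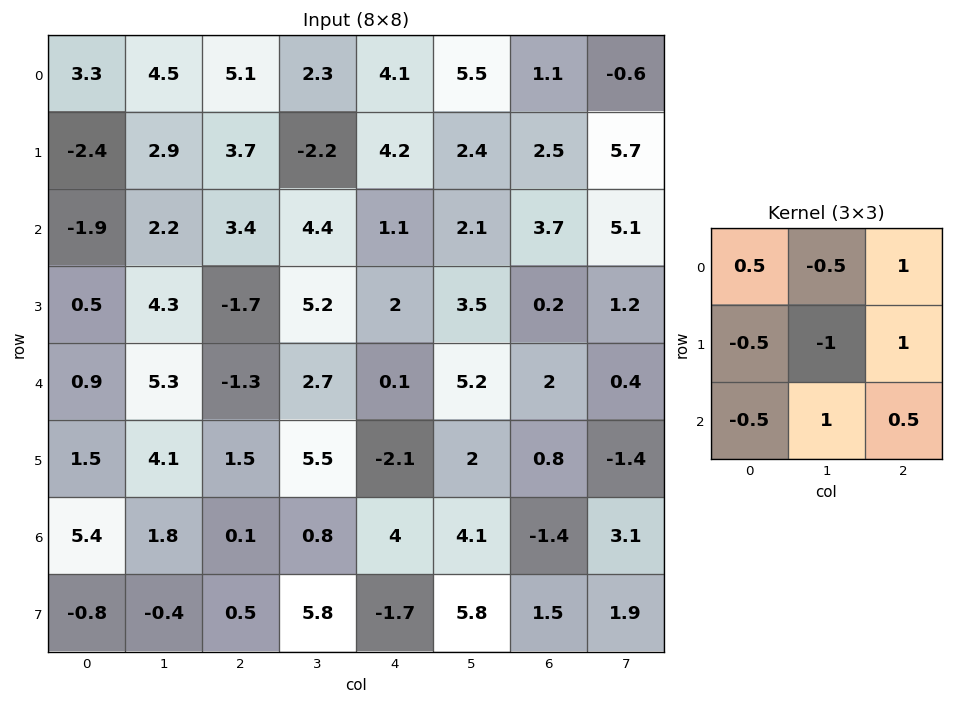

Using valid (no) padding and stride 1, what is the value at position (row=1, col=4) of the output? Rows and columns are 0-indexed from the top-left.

7.05

The receptive field on the input at this output position is [4.2 2.4 2.5 / 1.1 2.1 3.7 / 2 3.5 0.2]. Elementwise product with the kernel and sum: 4.2·0.5 + 2.4·-0.5 + 2.5·1 + 1.1·-0.5 + 2.1·-1 + 3.7·1 + 2·-0.5 + 3.5·1 + 0.2·0.5.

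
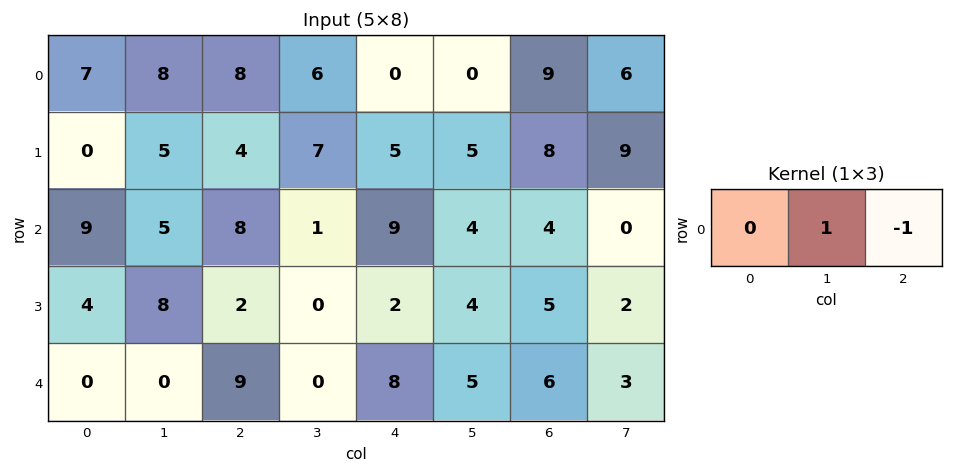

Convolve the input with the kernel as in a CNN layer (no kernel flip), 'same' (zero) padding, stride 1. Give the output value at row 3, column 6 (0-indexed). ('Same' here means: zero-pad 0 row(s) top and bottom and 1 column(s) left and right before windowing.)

The receptive field on the zero-padded input at this output position is [4 5 2]. Elementwise product with the kernel and sum: 5·1 + 2·-1.

3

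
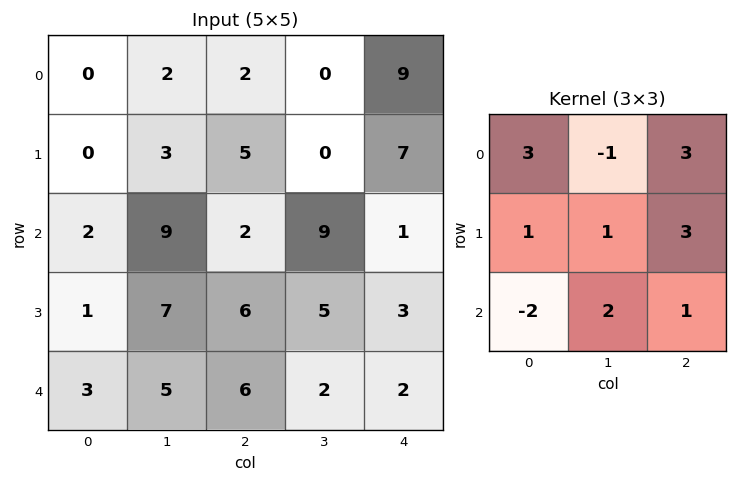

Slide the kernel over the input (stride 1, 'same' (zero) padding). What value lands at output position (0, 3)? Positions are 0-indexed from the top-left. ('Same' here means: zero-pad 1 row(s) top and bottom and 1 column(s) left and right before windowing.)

The receptive field on the zero-padded input at this output position is [0 0 0 / 2 0 9 / 5 0 7]. Elementwise product with the kernel and sum: 0·3 + 0·-1 + 0·3 + 2·1 + 0·1 + 9·3 + 5·-2 + 0·2 + 7·1.

26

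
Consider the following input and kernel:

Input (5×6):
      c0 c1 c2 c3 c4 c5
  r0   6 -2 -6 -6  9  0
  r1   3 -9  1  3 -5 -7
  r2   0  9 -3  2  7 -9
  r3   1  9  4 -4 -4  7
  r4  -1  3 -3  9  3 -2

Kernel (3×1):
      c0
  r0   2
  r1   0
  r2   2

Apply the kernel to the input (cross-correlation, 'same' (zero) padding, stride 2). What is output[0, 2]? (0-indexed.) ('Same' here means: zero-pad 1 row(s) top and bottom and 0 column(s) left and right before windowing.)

-10

The receptive field on the zero-padded input at this output position is [0 / 9 / -5]. Elementwise product with the kernel and sum: 0·2 + -5·2.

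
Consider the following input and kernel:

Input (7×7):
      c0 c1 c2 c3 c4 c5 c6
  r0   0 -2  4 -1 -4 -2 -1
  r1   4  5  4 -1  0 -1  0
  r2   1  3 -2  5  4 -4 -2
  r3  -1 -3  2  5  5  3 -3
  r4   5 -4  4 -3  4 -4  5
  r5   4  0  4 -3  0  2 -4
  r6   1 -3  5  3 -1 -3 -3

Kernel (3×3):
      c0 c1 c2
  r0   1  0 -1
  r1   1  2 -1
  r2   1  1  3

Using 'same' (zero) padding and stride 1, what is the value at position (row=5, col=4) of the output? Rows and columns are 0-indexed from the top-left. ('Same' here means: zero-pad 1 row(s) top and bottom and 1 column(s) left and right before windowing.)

The receptive field on the zero-padded input at this output position is [-3 4 -4 / -3 0 2 / 3 -1 -3]. Elementwise product with the kernel and sum: -3·1 + -4·-1 + -3·1 + 0·2 + 2·-1 + 3·1 + -1·1 + -3·3.

-11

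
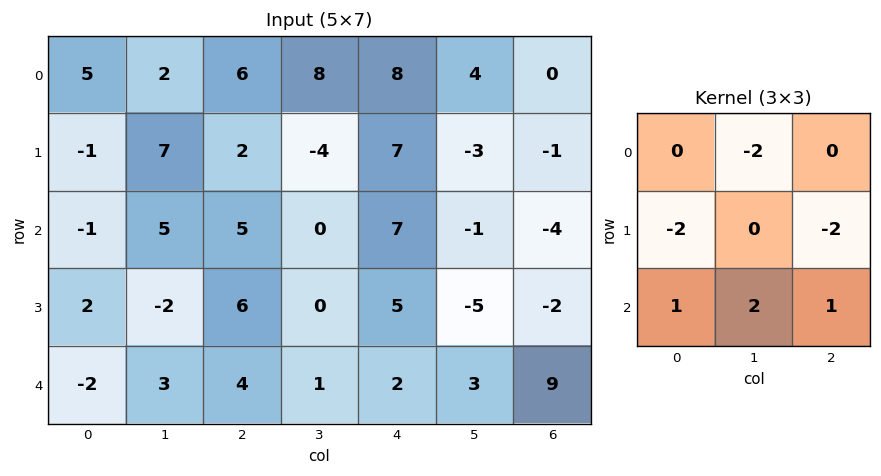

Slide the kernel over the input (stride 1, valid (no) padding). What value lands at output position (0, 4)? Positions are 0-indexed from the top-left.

-19

The receptive field on the input at this output position is [8 4 0 / 7 -3 -1 / 7 -1 -4]. Elementwise product with the kernel and sum: 4·-2 + 7·-2 + -1·-2 + 7·1 + -1·2 + -4·1.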